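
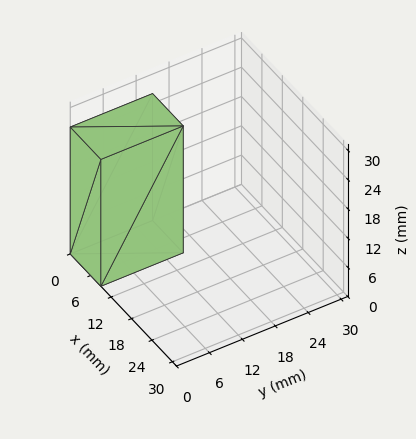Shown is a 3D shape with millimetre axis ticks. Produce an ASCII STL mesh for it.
Reading the render: the shape is a rectangular box, roughly 9 × 15 mm footprint and 26 mm tall (dimensions read to the nearest mm from the axis ticks). For the STL, each face is triangulated and given an outward normal.

solid part
  facet normal 0.0000 0.0000 -1.0000
    outer loop
      vertex 9.00 15.00 0.00
      vertex 9.00 0.00 0.00
      vertex 0.00 0.00 0.00
    endloop
  endfacet
  facet normal 0.0000 0.0000 -1.0000
    outer loop
      vertex 0.00 15.00 0.00
      vertex 9.00 15.00 0.00
      vertex 0.00 0.00 0.00
    endloop
  endfacet
  facet normal 0.0000 0.0000 1.0000
    outer loop
      vertex 0.00 0.00 26.00
      vertex 9.00 0.00 26.00
      vertex 9.00 15.00 26.00
    endloop
  endfacet
  facet normal 0.0000 0.0000 1.0000
    outer loop
      vertex 0.00 0.00 26.00
      vertex 9.00 15.00 26.00
      vertex 0.00 15.00 26.00
    endloop
  endfacet
  facet normal 0.0000 -1.0000 0.0000
    outer loop
      vertex 0.00 0.00 0.00
      vertex 9.00 0.00 0.00
      vertex 9.00 0.00 26.00
    endloop
  endfacet
  facet normal 0.0000 -1.0000 0.0000
    outer loop
      vertex 0.00 0.00 0.00
      vertex 9.00 0.00 26.00
      vertex 0.00 0.00 26.00
    endloop
  endfacet
  facet normal 0.0000 1.0000 0.0000
    outer loop
      vertex 9.00 15.00 26.00
      vertex 9.00 15.00 0.00
      vertex 0.00 15.00 0.00
    endloop
  endfacet
  facet normal 0.0000 1.0000 0.0000
    outer loop
      vertex 0.00 15.00 26.00
      vertex 9.00 15.00 26.00
      vertex 0.00 15.00 0.00
    endloop
  endfacet
  facet normal -1.0000 0.0000 0.0000
    outer loop
      vertex 0.00 15.00 26.00
      vertex 0.00 15.00 0.00
      vertex 0.00 0.00 0.00
    endloop
  endfacet
  facet normal -1.0000 0.0000 0.0000
    outer loop
      vertex 0.00 0.00 26.00
      vertex 0.00 15.00 26.00
      vertex 0.00 0.00 0.00
    endloop
  endfacet
  facet normal 1.0000 0.0000 0.0000
    outer loop
      vertex 9.00 0.00 0.00
      vertex 9.00 15.00 0.00
      vertex 9.00 15.00 26.00
    endloop
  endfacet
  facet normal 1.0000 0.0000 0.0000
    outer loop
      vertex 9.00 0.00 0.00
      vertex 9.00 15.00 26.00
      vertex 9.00 0.00 26.00
    endloop
  endfacet
endsolid part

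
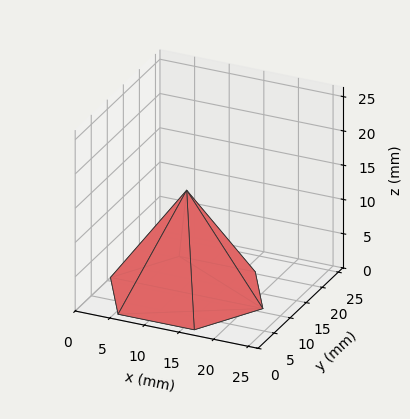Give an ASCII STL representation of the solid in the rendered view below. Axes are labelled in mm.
Reading the render: the shape is a regular 6-sided pyramid, base circumscribed radius ≈ 11 mm, apex at z ≈ 15 mm (dimensions read to the nearest mm from the axis ticks). For the STL, each face is triangulated and given an outward normal.

solid part
  facet normal 0.0000 0.0000 -1.0000
    outer loop
      vertex 5.5 20.5 0.0
      vertex 16.5 20.5 0.0
      vertex 22.0 11.0 0.0
    endloop
  endfacet
  facet normal 0.0000 0.0000 -1.0000
    outer loop
      vertex 0.0 11.0 0.0
      vertex 5.5 20.5 0.0
      vertex 22.0 11.0 0.0
    endloop
  endfacet
  facet normal 0.0000 0.0000 -1.0000
    outer loop
      vertex 5.5 1.5 0.0
      vertex 0.0 11.0 0.0
      vertex 22.0 11.0 0.0
    endloop
  endfacet
  facet normal 0.0000 0.0000 -1.0000
    outer loop
      vertex 16.5 1.5 0.0
      vertex 5.5 1.5 0.0
      vertex 22.0 11.0 0.0
    endloop
  endfacet
  facet normal 0.7307 0.4230 0.5358
    outer loop
      vertex 22.0 11.0 0.0
      vertex 16.5 20.5 0.0
      vertex 11.0 11.0 15.0
    endloop
  endfacet
  facet normal 0.0000 0.8448 0.5351
    outer loop
      vertex 16.5 20.5 0.0
      vertex 5.5 20.5 0.0
      vertex 11.0 11.0 15.0
    endloop
  endfacet
  facet normal -0.7307 0.4230 0.5358
    outer loop
      vertex 5.5 20.5 0.0
      vertex 0.0 11.0 0.0
      vertex 11.0 11.0 15.0
    endloop
  endfacet
  facet normal -0.7307 -0.4230 0.5358
    outer loop
      vertex 0.0 11.0 0.0
      vertex 5.5 1.5 0.0
      vertex 11.0 11.0 15.0
    endloop
  endfacet
  facet normal 0.0000 -0.8448 0.5351
    outer loop
      vertex 5.5 1.5 0.0
      vertex 16.5 1.5 0.0
      vertex 11.0 11.0 15.0
    endloop
  endfacet
  facet normal 0.7307 -0.4230 0.5358
    outer loop
      vertex 16.5 1.5 0.0
      vertex 22.0 11.0 0.0
      vertex 11.0 11.0 15.0
    endloop
  endfacet
endsolid part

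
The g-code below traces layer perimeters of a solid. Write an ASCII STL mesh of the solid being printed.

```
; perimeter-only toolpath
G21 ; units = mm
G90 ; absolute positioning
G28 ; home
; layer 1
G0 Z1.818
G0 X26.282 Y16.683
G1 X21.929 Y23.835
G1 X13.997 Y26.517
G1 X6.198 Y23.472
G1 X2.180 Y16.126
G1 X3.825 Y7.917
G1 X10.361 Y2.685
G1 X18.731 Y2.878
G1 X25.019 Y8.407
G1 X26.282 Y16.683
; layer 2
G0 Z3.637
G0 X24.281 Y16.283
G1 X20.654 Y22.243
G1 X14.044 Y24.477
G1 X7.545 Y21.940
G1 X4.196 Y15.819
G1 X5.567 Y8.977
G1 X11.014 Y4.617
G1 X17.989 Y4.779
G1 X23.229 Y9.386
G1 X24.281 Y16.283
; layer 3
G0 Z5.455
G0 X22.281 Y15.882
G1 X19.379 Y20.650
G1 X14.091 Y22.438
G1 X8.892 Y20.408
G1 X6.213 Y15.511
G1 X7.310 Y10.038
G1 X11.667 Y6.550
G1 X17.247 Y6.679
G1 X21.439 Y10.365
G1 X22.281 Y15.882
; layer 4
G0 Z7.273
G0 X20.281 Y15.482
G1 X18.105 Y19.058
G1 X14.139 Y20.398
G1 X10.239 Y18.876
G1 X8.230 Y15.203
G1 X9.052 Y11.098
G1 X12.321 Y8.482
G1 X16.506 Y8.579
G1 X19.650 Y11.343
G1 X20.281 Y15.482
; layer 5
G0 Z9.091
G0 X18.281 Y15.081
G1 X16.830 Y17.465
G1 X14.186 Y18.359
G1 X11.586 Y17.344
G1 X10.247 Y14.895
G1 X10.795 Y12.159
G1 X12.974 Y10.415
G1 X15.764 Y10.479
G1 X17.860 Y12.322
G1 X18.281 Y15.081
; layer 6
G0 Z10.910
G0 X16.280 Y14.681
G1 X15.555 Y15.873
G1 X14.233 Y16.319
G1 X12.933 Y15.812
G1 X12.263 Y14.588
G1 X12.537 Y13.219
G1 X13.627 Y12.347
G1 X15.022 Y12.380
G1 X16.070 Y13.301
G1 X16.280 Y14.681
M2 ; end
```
solid part
  facet normal 0.0000 0.0000 -1.0000
    outer loop
      vertex 13.950 28.556 0.000
      vertex 23.204 25.428 0.000
      vertex 28.282 17.084 0.000
    endloop
  endfacet
  facet normal 0.0000 0.0000 -1.0000
    outer loop
      vertex 4.851 25.004 0.000
      vertex 13.950 28.556 0.000
      vertex 28.282 17.084 0.000
    endloop
  endfacet
  facet normal 0.0000 0.0000 -1.0000
    outer loop
      vertex 0.163 16.434 0.000
      vertex 4.851 25.004 0.000
      vertex 28.282 17.084 0.000
    endloop
  endfacet
  facet normal 0.0000 0.0000 -1.0000
    outer loop
      vertex 2.082 6.856 0.000
      vertex 0.163 16.434 0.000
      vertex 28.282 17.084 0.000
    endloop
  endfacet
  facet normal 0.0000 0.0000 -1.0000
    outer loop
      vertex 9.708 0.752 0.000
      vertex 2.082 6.856 0.000
      vertex 28.282 17.084 0.000
    endloop
  endfacet
  facet normal 0.0000 0.0000 -1.0000
    outer loop
      vertex 19.473 0.978 0.000
      vertex 9.708 0.752 0.000
      vertex 28.282 17.084 0.000
    endloop
  endfacet
  facet normal 0.0000 0.0000 -1.0000
    outer loop
      vertex 26.809 7.428 0.000
      vertex 19.473 0.978 0.000
      vertex 28.282 17.084 0.000
    endloop
  endfacet
  facet normal 0.5879 0.3578 0.7255
    outer loop
      vertex 28.282 17.084 0.000
      vertex 23.204 25.428 0.000
      vertex 14.280 14.280 12.728
    endloop
  endfacet
  facet normal 0.2204 0.6520 0.7255
    outer loop
      vertex 23.204 25.428 0.000
      vertex 13.950 28.556 0.000
      vertex 14.280 14.280 12.728
    endloop
  endfacet
  facet normal -0.2503 0.6411 0.7255
    outer loop
      vertex 13.950 28.556 0.000
      vertex 4.851 25.004 0.000
      vertex 14.280 14.280 12.728
    endloop
  endfacet
  facet normal -0.6038 0.3303 0.7255
    outer loop
      vertex 4.851 25.004 0.000
      vertex 0.163 16.434 0.000
      vertex 14.280 14.280 12.728
    endloop
  endfacet
  facet normal -0.6748 -0.1352 0.7255
    outer loop
      vertex 0.163 16.434 0.000
      vertex 2.082 6.856 0.000
      vertex 14.280 14.280 12.728
    endloop
  endfacet
  facet normal -0.4300 -0.5373 0.7255
    outer loop
      vertex 2.082 6.856 0.000
      vertex 9.708 0.752 0.000
      vertex 14.280 14.280 12.728
    endloop
  endfacet
  facet normal 0.0159 -0.6880 0.7255
    outer loop
      vertex 9.708 0.752 0.000
      vertex 19.473 0.978 0.000
      vertex 14.280 14.280 12.728
    endloop
  endfacet
  facet normal 0.4544 -0.5168 0.7255
    outer loop
      vertex 19.473 0.978 0.000
      vertex 26.809 7.428 0.000
      vertex 14.280 14.280 12.728
    endloop
  endfacet
  facet normal 0.6803 -0.1038 0.7255
    outer loop
      vertex 26.809 7.428 0.000
      vertex 28.282 17.084 0.000
      vertex 14.280 14.280 12.728
    endloop
  endfacet
endsolid part

The G0 Z moves step by Δz≈1.818 mm. The G1 loops shrink linearly with z, so the solid tapers from its base footprint up to z≈12.7. Closing with a flat bottom cap and the tapered top and triangulating gives 16 facets — a regular 9-sided pyramid, base circumscribed radius ≈ 14.3 mm, apex at z ≈ 12.7 mm.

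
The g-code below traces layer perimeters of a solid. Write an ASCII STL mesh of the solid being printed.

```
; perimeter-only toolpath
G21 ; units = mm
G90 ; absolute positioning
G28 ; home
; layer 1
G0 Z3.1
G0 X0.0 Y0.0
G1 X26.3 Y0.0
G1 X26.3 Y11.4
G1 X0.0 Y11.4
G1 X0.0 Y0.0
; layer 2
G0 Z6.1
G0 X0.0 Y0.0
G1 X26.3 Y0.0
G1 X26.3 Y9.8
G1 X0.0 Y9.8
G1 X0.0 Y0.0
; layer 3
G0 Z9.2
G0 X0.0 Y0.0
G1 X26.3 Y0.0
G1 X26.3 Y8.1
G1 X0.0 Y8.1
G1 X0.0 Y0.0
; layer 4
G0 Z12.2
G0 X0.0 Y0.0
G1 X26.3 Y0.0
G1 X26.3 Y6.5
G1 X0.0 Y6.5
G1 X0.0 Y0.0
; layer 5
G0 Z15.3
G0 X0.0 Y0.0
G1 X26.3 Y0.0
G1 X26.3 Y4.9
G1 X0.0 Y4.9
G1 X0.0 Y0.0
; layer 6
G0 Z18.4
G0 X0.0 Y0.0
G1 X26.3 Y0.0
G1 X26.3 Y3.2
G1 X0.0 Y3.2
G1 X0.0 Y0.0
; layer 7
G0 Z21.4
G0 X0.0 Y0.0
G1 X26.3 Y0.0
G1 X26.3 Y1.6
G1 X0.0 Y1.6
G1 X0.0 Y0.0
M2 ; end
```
solid part
  facet normal 0.0000 0.0000 -1.0000
    outer loop
      vertex 26.3 13.0 0.0
      vertex 26.3 0.0 0.0
      vertex 0.0 0.0 0.0
    endloop
  endfacet
  facet normal 0.0000 0.0000 -1.0000
    outer loop
      vertex 0.0 13.0 0.0
      vertex 26.3 13.0 0.0
      vertex 0.0 0.0 0.0
    endloop
  endfacet
  facet normal 0.0000 -1.0000 0.0000
    outer loop
      vertex 0.0 0.0 0.0
      vertex 26.3 0.0 0.0
      vertex 26.3 0.0 24.5
    endloop
  endfacet
  facet normal 0.0000 -1.0000 0.0000
    outer loop
      vertex 0.0 0.0 0.0
      vertex 26.3 0.0 24.5
      vertex 0.0 0.0 24.5
    endloop
  endfacet
  facet normal 0.0000 0.8833 0.4687
    outer loop
      vertex 0.0 0.0 24.5
      vertex 26.3 0.0 24.5
      vertex 26.3 13.0 0.0
    endloop
  endfacet
  facet normal 0.0000 0.8833 0.4687
    outer loop
      vertex 0.0 0.0 24.5
      vertex 26.3 13.0 0.0
      vertex 0.0 13.0 0.0
    endloop
  endfacet
  facet normal -1.0000 0.0000 0.0000
    outer loop
      vertex 0.0 0.0 24.5
      vertex 0.0 13.0 0.0
      vertex 0.0 0.0 0.0
    endloop
  endfacet
  facet normal 1.0000 0.0000 0.0000
    outer loop
      vertex 26.3 0.0 0.0
      vertex 26.3 13.0 0.0
      vertex 26.3 0.0 24.5
    endloop
  endfacet
endsolid part

The G0 Z moves step by Δz≈3.1 mm. The G1 loops shrink linearly with z, so the solid tapers from its base footprint up to z≈24.5. Closing with a flat bottom cap and the tapered top and triangulating gives 8 facets — a wedge (ramp): 26.3 × 13 mm base, rising to 24.5 mm along the y=0 edge and sloping linearly to z=0 at y=13.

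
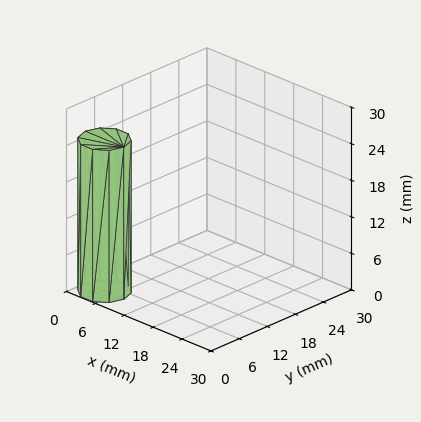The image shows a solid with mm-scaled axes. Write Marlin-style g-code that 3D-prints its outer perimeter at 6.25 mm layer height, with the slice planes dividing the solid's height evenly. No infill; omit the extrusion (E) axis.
Reading the render: the shape is a regular 10-sided prism (a cylinder approximated with 10 flat sides), circumscribed radius ≈ 4 mm, height ≈ 25 mm (dimensions read to the nearest mm from the axis ticks). For the g-code, the solid's height is divided into equal slices at the stated Δz and each level perimeter traced with G1 moves after a G0 lift.

; perimeter-only toolpath
G21 ; units = mm
G90 ; absolute positioning
G28 ; home
; layer 1
G0 Z6.25
G0 X8.00 Y4.00
G1 X7.24 Y6.35
G1 X5.24 Y7.80
G1 X2.76 Y7.80
G1 X0.76 Y6.35
G1 X0.00 Y4.00
G1 X0.76 Y1.65
G1 X2.76 Y0.20
G1 X5.24 Y0.20
G1 X7.24 Y1.65
G1 X8.00 Y4.00
; layer 2
G0 Z12.50
G0 X8.00 Y4.00
G1 X7.24 Y6.35
G1 X5.24 Y7.80
G1 X2.76 Y7.80
G1 X0.76 Y6.35
G1 X0.00 Y4.00
G1 X0.76 Y1.65
G1 X2.76 Y0.20
G1 X5.24 Y0.20
G1 X7.24 Y1.65
G1 X8.00 Y4.00
; layer 3
G0 Z18.75
G0 X8.00 Y4.00
G1 X7.24 Y6.35
G1 X5.24 Y7.80
G1 X2.76 Y7.80
G1 X0.76 Y6.35
G1 X0.00 Y4.00
G1 X0.76 Y1.65
G1 X2.76 Y0.20
G1 X5.24 Y0.20
G1 X7.24 Y1.65
G1 X8.00 Y4.00
; layer 4
G0 Z25.00
G0 X8.00 Y4.00
G1 X7.24 Y6.35
G1 X5.24 Y7.80
G1 X2.76 Y7.80
G1 X0.76 Y6.35
G1 X0.00 Y4.00
G1 X0.76 Y1.65
G1 X2.76 Y0.20
G1 X5.24 Y0.20
G1 X7.24 Y1.65
G1 X8.00 Y4.00
M2 ; end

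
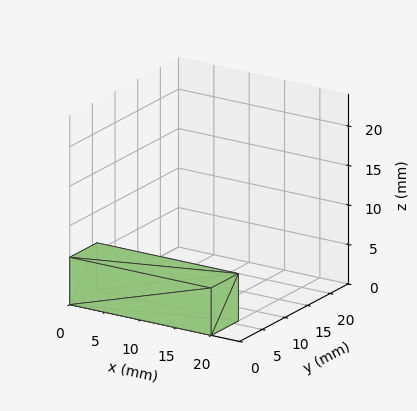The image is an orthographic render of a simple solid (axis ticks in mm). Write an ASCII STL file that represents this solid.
Reading the render: the shape is a rectangular box, roughly 20 × 6 mm footprint and 6 mm tall (dimensions read to the nearest mm from the axis ticks). For the STL, each face is triangulated and given an outward normal.

solid part
  facet normal 0.0000 0.0000 -1.0000
    outer loop
      vertex 20.0 6.0 0.0
      vertex 20.0 0.0 0.0
      vertex 0.0 0.0 0.0
    endloop
  endfacet
  facet normal 0.0000 0.0000 -1.0000
    outer loop
      vertex 0.0 6.0 0.0
      vertex 20.0 6.0 0.0
      vertex 0.0 0.0 0.0
    endloop
  endfacet
  facet normal 0.0000 0.0000 1.0000
    outer loop
      vertex 0.0 0.0 6.0
      vertex 20.0 0.0 6.0
      vertex 20.0 6.0 6.0
    endloop
  endfacet
  facet normal 0.0000 0.0000 1.0000
    outer loop
      vertex 0.0 0.0 6.0
      vertex 20.0 6.0 6.0
      vertex 0.0 6.0 6.0
    endloop
  endfacet
  facet normal 0.0000 -1.0000 0.0000
    outer loop
      vertex 0.0 0.0 0.0
      vertex 20.0 0.0 0.0
      vertex 20.0 0.0 6.0
    endloop
  endfacet
  facet normal 0.0000 -1.0000 0.0000
    outer loop
      vertex 0.0 0.0 0.0
      vertex 20.0 0.0 6.0
      vertex 0.0 0.0 6.0
    endloop
  endfacet
  facet normal 0.0000 1.0000 0.0000
    outer loop
      vertex 20.0 6.0 6.0
      vertex 20.0 6.0 0.0
      vertex 0.0 6.0 0.0
    endloop
  endfacet
  facet normal 0.0000 1.0000 0.0000
    outer loop
      vertex 0.0 6.0 6.0
      vertex 20.0 6.0 6.0
      vertex 0.0 6.0 0.0
    endloop
  endfacet
  facet normal -1.0000 0.0000 0.0000
    outer loop
      vertex 0.0 6.0 6.0
      vertex 0.0 6.0 0.0
      vertex 0.0 0.0 0.0
    endloop
  endfacet
  facet normal -1.0000 0.0000 0.0000
    outer loop
      vertex 0.0 0.0 6.0
      vertex 0.0 6.0 6.0
      vertex 0.0 0.0 0.0
    endloop
  endfacet
  facet normal 1.0000 0.0000 0.0000
    outer loop
      vertex 20.0 0.0 0.0
      vertex 20.0 6.0 0.0
      vertex 20.0 6.0 6.0
    endloop
  endfacet
  facet normal 1.0000 0.0000 0.0000
    outer loop
      vertex 20.0 0.0 0.0
      vertex 20.0 6.0 6.0
      vertex 20.0 0.0 6.0
    endloop
  endfacet
endsolid part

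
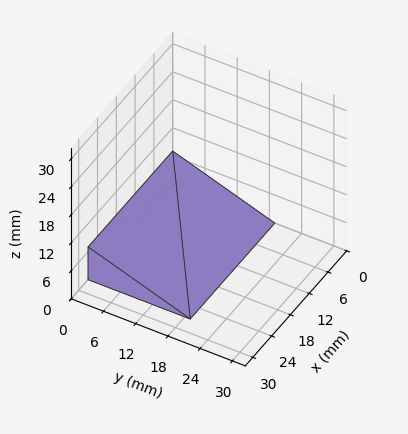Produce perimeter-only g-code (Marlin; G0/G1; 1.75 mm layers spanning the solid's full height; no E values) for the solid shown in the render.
Reading the render: the shape is a wedge (ramp): 27 × 19 mm base, rising to 7 mm along the y=0 edge and sloping linearly to z=0 at y=19 (dimensions read to the nearest mm from the axis ticks). For the g-code, the solid's height is divided into equal slices at the stated Δz and each level perimeter traced with G1 moves after a G0 lift.

; perimeter-only toolpath
G21 ; units = mm
G90 ; absolute positioning
G28 ; home
; layer 1
G0 Z1.75
G0 X0.00 Y0.00
G1 X27.00 Y0.00
G1 X27.00 Y14.25
G1 X0.00 Y14.25
G1 X0.00 Y0.00
; layer 2
G0 Z3.50
G0 X0.00 Y0.00
G1 X27.00 Y0.00
G1 X27.00 Y9.50
G1 X0.00 Y9.50
G1 X0.00 Y0.00
; layer 3
G0 Z5.25
G0 X0.00 Y0.00
G1 X27.00 Y0.00
G1 X27.00 Y4.75
G1 X0.00 Y4.75
G1 X0.00 Y0.00
M2 ; end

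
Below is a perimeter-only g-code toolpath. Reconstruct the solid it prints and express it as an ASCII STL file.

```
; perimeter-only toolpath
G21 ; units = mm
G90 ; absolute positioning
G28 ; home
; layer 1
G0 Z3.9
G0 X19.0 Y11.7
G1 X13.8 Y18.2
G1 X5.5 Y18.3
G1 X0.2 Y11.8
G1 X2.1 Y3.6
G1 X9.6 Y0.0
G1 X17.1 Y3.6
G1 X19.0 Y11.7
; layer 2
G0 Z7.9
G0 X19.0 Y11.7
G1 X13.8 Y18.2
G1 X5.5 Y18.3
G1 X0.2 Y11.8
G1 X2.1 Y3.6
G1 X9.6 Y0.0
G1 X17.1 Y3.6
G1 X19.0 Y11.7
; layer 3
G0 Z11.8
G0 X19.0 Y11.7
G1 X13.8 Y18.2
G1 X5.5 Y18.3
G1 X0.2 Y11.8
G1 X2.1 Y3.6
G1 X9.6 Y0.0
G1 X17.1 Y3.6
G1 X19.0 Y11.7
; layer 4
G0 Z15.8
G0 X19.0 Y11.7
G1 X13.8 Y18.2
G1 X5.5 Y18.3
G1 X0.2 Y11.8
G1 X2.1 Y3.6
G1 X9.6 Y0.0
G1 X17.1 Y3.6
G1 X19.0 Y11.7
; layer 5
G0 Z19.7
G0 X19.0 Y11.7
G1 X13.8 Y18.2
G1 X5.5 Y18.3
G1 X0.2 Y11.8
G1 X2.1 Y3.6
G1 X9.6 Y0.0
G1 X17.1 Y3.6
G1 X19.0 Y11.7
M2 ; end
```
solid part
  facet normal 0.0000 0.0000 -1.0000
    outer loop
      vertex 5.5 18.3 0.0
      vertex 13.8 18.2 0.0
      vertex 19.0 11.7 0.0
    endloop
  endfacet
  facet normal 0.0000 0.0000 -1.0000
    outer loop
      vertex 0.2 11.8 0.0
      vertex 5.5 18.3 0.0
      vertex 19.0 11.7 0.0
    endloop
  endfacet
  facet normal 0.0000 0.0000 -1.0000
    outer loop
      vertex 2.1 3.6 0.0
      vertex 0.2 11.8 0.0
      vertex 19.0 11.7 0.0
    endloop
  endfacet
  facet normal 0.0000 0.0000 -1.0000
    outer loop
      vertex 9.6 0.0 0.0
      vertex 2.1 3.6 0.0
      vertex 19.0 11.7 0.0
    endloop
  endfacet
  facet normal 0.0000 0.0000 -1.0000
    outer loop
      vertex 17.1 3.6 0.0
      vertex 9.6 0.0 0.0
      vertex 19.0 11.7 0.0
    endloop
  endfacet
  facet normal 0.0000 0.0000 1.0000
    outer loop
      vertex 19.0 11.7 19.7
      vertex 13.8 18.2 19.7
      vertex 5.5 18.3 19.7
    endloop
  endfacet
  facet normal 0.0000 0.0000 1.0000
    outer loop
      vertex 19.0 11.7 19.7
      vertex 5.5 18.3 19.7
      vertex 0.2 11.8 19.7
    endloop
  endfacet
  facet normal 0.0000 0.0000 1.0000
    outer loop
      vertex 19.0 11.7 19.7
      vertex 0.2 11.8 19.7
      vertex 2.1 3.6 19.7
    endloop
  endfacet
  facet normal 0.0000 0.0000 1.0000
    outer loop
      vertex 19.0 11.7 19.7
      vertex 2.1 3.6 19.7
      vertex 9.6 0.0 19.7
    endloop
  endfacet
  facet normal 0.0000 0.0000 1.0000
    outer loop
      vertex 19.0 11.7 19.7
      vertex 9.6 0.0 19.7
      vertex 17.1 3.6 19.7
    endloop
  endfacet
  facet normal 0.7809 0.6247 0.0000
    outer loop
      vertex 19.0 11.7 0.0
      vertex 13.8 18.2 0.0
      vertex 13.8 18.2 19.7
    endloop
  endfacet
  facet normal 0.7809 0.6247 0.0000
    outer loop
      vertex 19.0 11.7 0.0
      vertex 13.8 18.2 19.7
      vertex 19.0 11.7 19.7
    endloop
  endfacet
  facet normal 0.0120 0.9999 0.0000
    outer loop
      vertex 13.8 18.2 0.0
      vertex 5.5 18.3 0.0
      vertex 5.5 18.3 19.7
    endloop
  endfacet
  facet normal 0.0120 0.9999 0.0000
    outer loop
      vertex 13.8 18.2 0.0
      vertex 5.5 18.3 19.7
      vertex 13.8 18.2 19.7
    endloop
  endfacet
  facet normal -0.7750 0.6319 0.0000
    outer loop
      vertex 5.5 18.3 0.0
      vertex 0.2 11.8 0.0
      vertex 0.2 11.8 19.7
    endloop
  endfacet
  facet normal -0.7750 0.6319 0.0000
    outer loop
      vertex 5.5 18.3 0.0
      vertex 0.2 11.8 19.7
      vertex 5.5 18.3 19.7
    endloop
  endfacet
  facet normal -0.9742 -0.2257 0.0000
    outer loop
      vertex 0.2 11.8 0.0
      vertex 2.1 3.6 0.0
      vertex 2.1 3.6 19.7
    endloop
  endfacet
  facet normal -0.9742 -0.2257 0.0000
    outer loop
      vertex 0.2 11.8 0.0
      vertex 2.1 3.6 19.7
      vertex 0.2 11.8 19.7
    endloop
  endfacet
  facet normal -0.4327 -0.9015 0.0000
    outer loop
      vertex 2.1 3.6 0.0
      vertex 9.6 0.0 0.0
      vertex 9.6 0.0 19.7
    endloop
  endfacet
  facet normal -0.4327 -0.9015 0.0000
    outer loop
      vertex 2.1 3.6 0.0
      vertex 9.6 0.0 19.7
      vertex 2.1 3.6 19.7
    endloop
  endfacet
  facet normal 0.4327 -0.9015 0.0000
    outer loop
      vertex 9.6 0.0 0.0
      vertex 17.1 3.6 0.0
      vertex 17.1 3.6 19.7
    endloop
  endfacet
  facet normal 0.4327 -0.9015 0.0000
    outer loop
      vertex 9.6 0.0 0.0
      vertex 17.1 3.6 19.7
      vertex 9.6 0.0 19.7
    endloop
  endfacet
  facet normal 0.9736 -0.2284 0.0000
    outer loop
      vertex 17.1 3.6 0.0
      vertex 19.0 11.7 0.0
      vertex 19.0 11.7 19.7
    endloop
  endfacet
  facet normal 0.9736 -0.2284 0.0000
    outer loop
      vertex 17.1 3.6 0.0
      vertex 19.0 11.7 19.7
      vertex 17.1 3.6 19.7
    endloop
  endfacet
endsolid part

The G0 Z moves step by Δz≈3.9 mm. Every layer's G1 loop is the same polygon, so the solid is a straight extrusion of it from z=0 to z≈19.7. Closing with flat bottom and top caps and triangulating gives 24 facets — a regular 7-sided prism (a cylinder approximated with 7 flat sides), circumscribed radius ≈ 9.6 mm, height ≈ 19.7 mm.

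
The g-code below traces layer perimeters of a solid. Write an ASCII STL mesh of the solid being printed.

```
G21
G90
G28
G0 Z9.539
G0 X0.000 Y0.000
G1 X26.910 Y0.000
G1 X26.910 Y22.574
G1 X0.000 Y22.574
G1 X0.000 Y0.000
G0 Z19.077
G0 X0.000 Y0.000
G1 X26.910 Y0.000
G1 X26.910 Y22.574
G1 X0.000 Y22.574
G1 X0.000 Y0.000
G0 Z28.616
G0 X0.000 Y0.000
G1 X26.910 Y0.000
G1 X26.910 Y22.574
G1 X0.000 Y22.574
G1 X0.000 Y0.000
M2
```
solid part
  facet normal 0.0000 0.0000 -1.0000
    outer loop
      vertex 26.910 22.574 0.000
      vertex 26.910 0.000 0.000
      vertex 0.000 0.000 0.000
    endloop
  endfacet
  facet normal 0.0000 0.0000 -1.0000
    outer loop
      vertex 0.000 22.574 0.000
      vertex 26.910 22.574 0.000
      vertex 0.000 0.000 0.000
    endloop
  endfacet
  facet normal 0.0000 0.0000 1.0000
    outer loop
      vertex 0.000 0.000 28.616
      vertex 26.910 0.000 28.616
      vertex 26.910 22.574 28.616
    endloop
  endfacet
  facet normal 0.0000 0.0000 1.0000
    outer loop
      vertex 0.000 0.000 28.616
      vertex 26.910 22.574 28.616
      vertex 0.000 22.574 28.616
    endloop
  endfacet
  facet normal 0.0000 -1.0000 0.0000
    outer loop
      vertex 0.000 0.000 0.000
      vertex 26.910 0.000 0.000
      vertex 26.910 0.000 28.616
    endloop
  endfacet
  facet normal 0.0000 -1.0000 0.0000
    outer loop
      vertex 0.000 0.000 0.000
      vertex 26.910 0.000 28.616
      vertex 0.000 0.000 28.616
    endloop
  endfacet
  facet normal 0.0000 1.0000 0.0000
    outer loop
      vertex 26.910 22.574 28.616
      vertex 26.910 22.574 0.000
      vertex 0.000 22.574 0.000
    endloop
  endfacet
  facet normal 0.0000 1.0000 0.0000
    outer loop
      vertex 0.000 22.574 28.616
      vertex 26.910 22.574 28.616
      vertex 0.000 22.574 0.000
    endloop
  endfacet
  facet normal -1.0000 0.0000 0.0000
    outer loop
      vertex 0.000 22.574 28.616
      vertex 0.000 22.574 0.000
      vertex 0.000 0.000 0.000
    endloop
  endfacet
  facet normal -1.0000 0.0000 0.0000
    outer loop
      vertex 0.000 0.000 28.616
      vertex 0.000 22.574 28.616
      vertex 0.000 0.000 0.000
    endloop
  endfacet
  facet normal 1.0000 0.0000 0.0000
    outer loop
      vertex 26.910 0.000 0.000
      vertex 26.910 22.574 0.000
      vertex 26.910 22.574 28.616
    endloop
  endfacet
  facet normal 1.0000 0.0000 0.0000
    outer loop
      vertex 26.910 0.000 0.000
      vertex 26.910 22.574 28.616
      vertex 26.910 0.000 28.616
    endloop
  endfacet
endsolid part

The G0 Z moves step by Δz≈9.539 mm. Every layer's G1 loop is the same polygon, so the solid is a straight extrusion of it from z=0 to z≈28.6. Closing with flat bottom and top caps and triangulating gives 12 facets — a rectangular box, roughly 26.9 × 22.6 mm footprint and 28.6 mm tall.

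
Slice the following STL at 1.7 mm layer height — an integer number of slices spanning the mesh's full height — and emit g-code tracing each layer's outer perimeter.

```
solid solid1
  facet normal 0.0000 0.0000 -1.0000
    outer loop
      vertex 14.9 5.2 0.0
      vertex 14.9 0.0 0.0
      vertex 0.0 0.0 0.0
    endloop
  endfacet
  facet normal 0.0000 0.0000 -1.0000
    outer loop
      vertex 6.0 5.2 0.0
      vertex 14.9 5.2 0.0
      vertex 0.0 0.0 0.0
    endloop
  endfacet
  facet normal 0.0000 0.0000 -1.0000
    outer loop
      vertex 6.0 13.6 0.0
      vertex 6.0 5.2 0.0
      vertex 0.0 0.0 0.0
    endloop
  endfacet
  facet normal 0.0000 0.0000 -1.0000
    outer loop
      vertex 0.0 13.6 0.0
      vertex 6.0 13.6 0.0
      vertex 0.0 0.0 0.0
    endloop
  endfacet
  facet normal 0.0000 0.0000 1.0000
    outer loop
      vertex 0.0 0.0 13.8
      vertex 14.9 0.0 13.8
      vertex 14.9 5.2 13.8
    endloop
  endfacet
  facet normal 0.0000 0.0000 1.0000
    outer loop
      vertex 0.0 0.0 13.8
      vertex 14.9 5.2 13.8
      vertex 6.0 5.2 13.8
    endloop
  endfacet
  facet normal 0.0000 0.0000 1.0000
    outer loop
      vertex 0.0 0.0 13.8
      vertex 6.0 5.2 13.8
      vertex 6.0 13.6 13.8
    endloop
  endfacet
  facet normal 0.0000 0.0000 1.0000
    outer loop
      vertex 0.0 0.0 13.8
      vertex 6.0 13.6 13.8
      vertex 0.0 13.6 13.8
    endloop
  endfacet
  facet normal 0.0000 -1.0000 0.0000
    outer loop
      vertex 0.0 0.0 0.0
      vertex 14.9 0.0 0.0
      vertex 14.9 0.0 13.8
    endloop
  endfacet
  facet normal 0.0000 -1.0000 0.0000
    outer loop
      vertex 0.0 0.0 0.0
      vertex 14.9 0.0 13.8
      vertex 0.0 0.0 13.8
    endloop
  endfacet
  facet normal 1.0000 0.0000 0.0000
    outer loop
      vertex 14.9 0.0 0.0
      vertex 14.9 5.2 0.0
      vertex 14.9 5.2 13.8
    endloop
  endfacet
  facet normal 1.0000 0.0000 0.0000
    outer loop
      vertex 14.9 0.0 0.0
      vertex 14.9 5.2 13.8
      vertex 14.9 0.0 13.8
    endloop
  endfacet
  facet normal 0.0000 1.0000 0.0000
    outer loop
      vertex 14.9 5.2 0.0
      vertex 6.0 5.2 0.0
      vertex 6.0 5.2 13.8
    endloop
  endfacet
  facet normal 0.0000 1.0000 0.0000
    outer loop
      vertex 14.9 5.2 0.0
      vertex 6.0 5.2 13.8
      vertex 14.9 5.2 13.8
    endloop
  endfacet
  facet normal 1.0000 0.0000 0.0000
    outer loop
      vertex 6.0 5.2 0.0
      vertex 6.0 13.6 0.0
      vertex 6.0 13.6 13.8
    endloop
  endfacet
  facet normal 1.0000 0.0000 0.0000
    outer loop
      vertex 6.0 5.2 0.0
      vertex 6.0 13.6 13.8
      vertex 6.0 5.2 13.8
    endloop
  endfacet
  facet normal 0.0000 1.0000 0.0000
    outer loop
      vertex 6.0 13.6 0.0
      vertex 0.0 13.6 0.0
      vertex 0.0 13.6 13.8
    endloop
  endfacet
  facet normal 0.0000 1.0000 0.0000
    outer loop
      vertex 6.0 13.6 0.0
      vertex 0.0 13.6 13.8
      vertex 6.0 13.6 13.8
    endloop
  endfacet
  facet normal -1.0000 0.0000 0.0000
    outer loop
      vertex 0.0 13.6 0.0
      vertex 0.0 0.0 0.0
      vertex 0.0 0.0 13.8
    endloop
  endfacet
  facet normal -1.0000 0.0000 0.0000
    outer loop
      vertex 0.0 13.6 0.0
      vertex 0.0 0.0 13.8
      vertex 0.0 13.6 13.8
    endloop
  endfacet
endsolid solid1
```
; perimeter-only toolpath
G21 ; units = mm
G90 ; absolute positioning
G28 ; home
; layer 1
G0 Z1.7
G0 X0.0 Y0.0
G1 X14.9 Y0.0
G1 X14.9 Y5.2
G1 X6.0 Y5.2
G1 X6.0 Y13.6
G1 X0.0 Y13.6
G1 X0.0 Y0.0
; layer 2
G0 Z3.5
G0 X0.0 Y0.0
G1 X14.9 Y0.0
G1 X14.9 Y5.2
G1 X6.0 Y5.2
G1 X6.0 Y13.6
G1 X0.0 Y13.6
G1 X0.0 Y0.0
; layer 3
G0 Z5.2
G0 X0.0 Y0.0
G1 X14.9 Y0.0
G1 X14.9 Y5.2
G1 X6.0 Y5.2
G1 X6.0 Y13.6
G1 X0.0 Y13.6
G1 X0.0 Y0.0
; layer 4
G0 Z6.9
G0 X0.0 Y0.0
G1 X14.9 Y0.0
G1 X14.9 Y5.2
G1 X6.0 Y5.2
G1 X6.0 Y13.6
G1 X0.0 Y13.6
G1 X0.0 Y0.0
; layer 5
G0 Z8.6
G0 X0.0 Y0.0
G1 X14.9 Y0.0
G1 X14.9 Y5.2
G1 X6.0 Y5.2
G1 X6.0 Y13.6
G1 X0.0 Y13.6
G1 X0.0 Y0.0
; layer 6
G0 Z10.4
G0 X0.0 Y0.0
G1 X14.9 Y0.0
G1 X14.9 Y5.2
G1 X6.0 Y5.2
G1 X6.0 Y13.6
G1 X0.0 Y13.6
G1 X0.0 Y0.0
; layer 7
G0 Z12.1
G0 X0.0 Y0.0
G1 X14.9 Y0.0
G1 X14.9 Y5.2
G1 X6.0 Y5.2
G1 X6.0 Y13.6
G1 X0.0 Y13.6
G1 X0.0 Y0.0
; layer 8
G0 Z13.8
G0 X0.0 Y0.0
G1 X14.9 Y0.0
G1 X14.9 Y5.2
G1 X6.0 Y5.2
G1 X6.0 Y13.6
G1 X0.0 Y13.6
G1 X0.0 Y0.0
M2 ; end

The solid is an L-shaped prism: outer 14.9 × 13.6 mm, arm thicknesses ≈ 5.2 mm (horizontal) and 6 mm (vertical), extruded 13.8 mm in z. Slicing at Δz = 1.7 mm — 8 equal slices spanning the solid's height, so layer i sits at z = i·h/8 — gives 8 non-empty perimeters. Each is a 6-segment closed polygon; G0 lifts to the layer z and rapids to the start vertex, then G1 traces the edges.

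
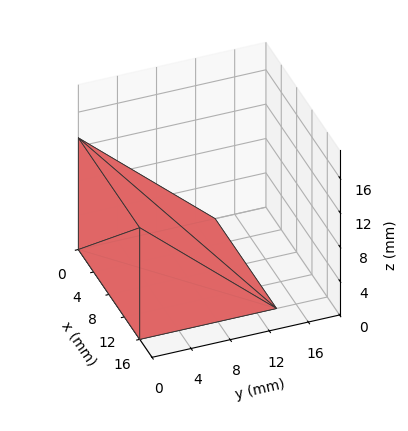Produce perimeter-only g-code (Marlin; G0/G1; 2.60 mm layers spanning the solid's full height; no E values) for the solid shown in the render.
Reading the render: the shape is a wedge (ramp): 16 × 14 mm base, rising to 13 mm along the y=0 edge and sloping linearly to z=0 at y=14 (dimensions read to the nearest mm from the axis ticks). For the g-code, the solid's height is divided into equal slices at the stated Δz and each level perimeter traced with G1 moves after a G0 lift.

; perimeter-only toolpath
G21 ; units = mm
G90 ; absolute positioning
G28 ; home
; layer 1
G0 Z2.60
G0 X0.00 Y0.00
G1 X16.00 Y0.00
G1 X16.00 Y11.20
G1 X0.00 Y11.20
G1 X0.00 Y0.00
; layer 2
G0 Z5.20
G0 X0.00 Y0.00
G1 X16.00 Y0.00
G1 X16.00 Y8.40
G1 X0.00 Y8.40
G1 X0.00 Y0.00
; layer 3
G0 Z7.80
G0 X0.00 Y0.00
G1 X16.00 Y0.00
G1 X16.00 Y5.60
G1 X0.00 Y5.60
G1 X0.00 Y0.00
; layer 4
G0 Z10.40
G0 X0.00 Y0.00
G1 X16.00 Y0.00
G1 X16.00 Y2.80
G1 X0.00 Y2.80
G1 X0.00 Y0.00
M2 ; end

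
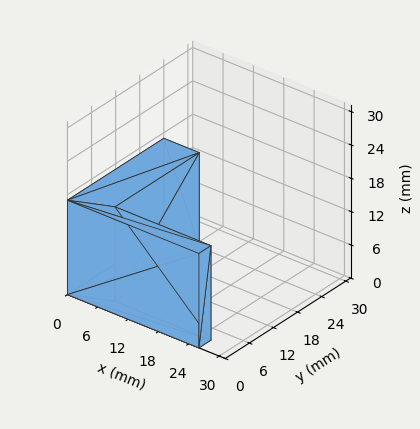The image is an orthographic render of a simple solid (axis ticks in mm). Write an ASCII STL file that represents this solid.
Reading the render: the shape is an L-shaped prism: outer 26 × 24 mm, arm thicknesses ≈ 3 mm (horizontal) and 7 mm (vertical), extruded 17 mm in z (dimensions read to the nearest mm from the axis ticks). For the STL, each face is triangulated and given an outward normal.

solid part
  facet normal 0.0000 0.0000 -1.0000
    outer loop
      vertex 26.0 3.0 0.0
      vertex 26.0 0.0 0.0
      vertex 0.0 0.0 0.0
    endloop
  endfacet
  facet normal 0.0000 0.0000 -1.0000
    outer loop
      vertex 7.0 3.0 0.0
      vertex 26.0 3.0 0.0
      vertex 0.0 0.0 0.0
    endloop
  endfacet
  facet normal 0.0000 0.0000 -1.0000
    outer loop
      vertex 7.0 24.0 0.0
      vertex 7.0 3.0 0.0
      vertex 0.0 0.0 0.0
    endloop
  endfacet
  facet normal 0.0000 0.0000 -1.0000
    outer loop
      vertex 0.0 24.0 0.0
      vertex 7.0 24.0 0.0
      vertex 0.0 0.0 0.0
    endloop
  endfacet
  facet normal 0.0000 0.0000 1.0000
    outer loop
      vertex 0.0 0.0 17.0
      vertex 26.0 0.0 17.0
      vertex 26.0 3.0 17.0
    endloop
  endfacet
  facet normal 0.0000 0.0000 1.0000
    outer loop
      vertex 0.0 0.0 17.0
      vertex 26.0 3.0 17.0
      vertex 7.0 3.0 17.0
    endloop
  endfacet
  facet normal 0.0000 0.0000 1.0000
    outer loop
      vertex 0.0 0.0 17.0
      vertex 7.0 3.0 17.0
      vertex 7.0 24.0 17.0
    endloop
  endfacet
  facet normal 0.0000 0.0000 1.0000
    outer loop
      vertex 0.0 0.0 17.0
      vertex 7.0 24.0 17.0
      vertex 0.0 24.0 17.0
    endloop
  endfacet
  facet normal 0.0000 -1.0000 0.0000
    outer loop
      vertex 0.0 0.0 0.0
      vertex 26.0 0.0 0.0
      vertex 26.0 0.0 17.0
    endloop
  endfacet
  facet normal 0.0000 -1.0000 0.0000
    outer loop
      vertex 0.0 0.0 0.0
      vertex 26.0 0.0 17.0
      vertex 0.0 0.0 17.0
    endloop
  endfacet
  facet normal 1.0000 0.0000 0.0000
    outer loop
      vertex 26.0 0.0 0.0
      vertex 26.0 3.0 0.0
      vertex 26.0 3.0 17.0
    endloop
  endfacet
  facet normal 1.0000 0.0000 0.0000
    outer loop
      vertex 26.0 0.0 0.0
      vertex 26.0 3.0 17.0
      vertex 26.0 0.0 17.0
    endloop
  endfacet
  facet normal 0.0000 1.0000 0.0000
    outer loop
      vertex 26.0 3.0 0.0
      vertex 7.0 3.0 0.0
      vertex 7.0 3.0 17.0
    endloop
  endfacet
  facet normal 0.0000 1.0000 0.0000
    outer loop
      vertex 26.0 3.0 0.0
      vertex 7.0 3.0 17.0
      vertex 26.0 3.0 17.0
    endloop
  endfacet
  facet normal 1.0000 0.0000 0.0000
    outer loop
      vertex 7.0 3.0 0.0
      vertex 7.0 24.0 0.0
      vertex 7.0 24.0 17.0
    endloop
  endfacet
  facet normal 1.0000 0.0000 0.0000
    outer loop
      vertex 7.0 3.0 0.0
      vertex 7.0 24.0 17.0
      vertex 7.0 3.0 17.0
    endloop
  endfacet
  facet normal 0.0000 1.0000 0.0000
    outer loop
      vertex 7.0 24.0 0.0
      vertex 0.0 24.0 0.0
      vertex 0.0 24.0 17.0
    endloop
  endfacet
  facet normal 0.0000 1.0000 0.0000
    outer loop
      vertex 7.0 24.0 0.0
      vertex 0.0 24.0 17.0
      vertex 7.0 24.0 17.0
    endloop
  endfacet
  facet normal -1.0000 0.0000 0.0000
    outer loop
      vertex 0.0 24.0 0.0
      vertex 0.0 0.0 0.0
      vertex 0.0 0.0 17.0
    endloop
  endfacet
  facet normal -1.0000 0.0000 0.0000
    outer loop
      vertex 0.0 24.0 0.0
      vertex 0.0 0.0 17.0
      vertex 0.0 24.0 17.0
    endloop
  endfacet
endsolid part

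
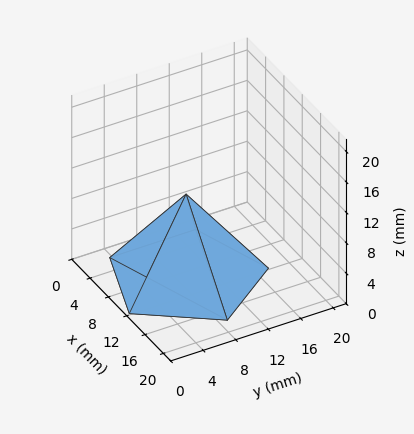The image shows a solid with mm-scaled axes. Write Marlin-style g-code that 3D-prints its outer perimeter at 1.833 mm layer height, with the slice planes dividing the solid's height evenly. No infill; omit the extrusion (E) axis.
Reading the render: the shape is a regular 5-sided pyramid, base circumscribed radius ≈ 9 mm, apex at z ≈ 11 mm (dimensions read to the nearest mm from the axis ticks). For the g-code, the solid's height is divided into equal slices at the stated Δz and each level perimeter traced with G1 moves after a G0 lift.

; perimeter-only toolpath
G21 ; units = mm
G90 ; absolute positioning
G28 ; home
; layer 1
G0 Z1.833
G0 X16.500 Y9.000
G1 X11.318 Y16.133
G1 X2.932 Y13.408
G1 X2.932 Y4.592
G1 X11.318 Y1.867
G1 X16.500 Y9.000
; layer 2
G0 Z3.667
G0 X15.000 Y9.000
G1 X10.854 Y14.707
G1 X4.146 Y12.527
G1 X4.146 Y5.473
G1 X10.854 Y3.293
G1 X15.000 Y9.000
; layer 3
G0 Z5.500
G0 X13.500 Y9.000
G1 X10.390 Y13.280
G1 X5.359 Y11.645
G1 X5.359 Y6.355
G1 X10.390 Y4.720
G1 X13.500 Y9.000
; layer 4
G0 Z7.333
G0 X12.000 Y9.000
G1 X9.927 Y11.853
G1 X6.573 Y10.763
G1 X6.573 Y7.237
G1 X9.927 Y6.147
G1 X12.000 Y9.000
; layer 5
G0 Z9.167
G0 X10.500 Y9.000
G1 X9.463 Y10.427
G1 X7.786 Y9.882
G1 X7.786 Y8.118
G1 X9.463 Y7.573
G1 X10.500 Y9.000
M2 ; end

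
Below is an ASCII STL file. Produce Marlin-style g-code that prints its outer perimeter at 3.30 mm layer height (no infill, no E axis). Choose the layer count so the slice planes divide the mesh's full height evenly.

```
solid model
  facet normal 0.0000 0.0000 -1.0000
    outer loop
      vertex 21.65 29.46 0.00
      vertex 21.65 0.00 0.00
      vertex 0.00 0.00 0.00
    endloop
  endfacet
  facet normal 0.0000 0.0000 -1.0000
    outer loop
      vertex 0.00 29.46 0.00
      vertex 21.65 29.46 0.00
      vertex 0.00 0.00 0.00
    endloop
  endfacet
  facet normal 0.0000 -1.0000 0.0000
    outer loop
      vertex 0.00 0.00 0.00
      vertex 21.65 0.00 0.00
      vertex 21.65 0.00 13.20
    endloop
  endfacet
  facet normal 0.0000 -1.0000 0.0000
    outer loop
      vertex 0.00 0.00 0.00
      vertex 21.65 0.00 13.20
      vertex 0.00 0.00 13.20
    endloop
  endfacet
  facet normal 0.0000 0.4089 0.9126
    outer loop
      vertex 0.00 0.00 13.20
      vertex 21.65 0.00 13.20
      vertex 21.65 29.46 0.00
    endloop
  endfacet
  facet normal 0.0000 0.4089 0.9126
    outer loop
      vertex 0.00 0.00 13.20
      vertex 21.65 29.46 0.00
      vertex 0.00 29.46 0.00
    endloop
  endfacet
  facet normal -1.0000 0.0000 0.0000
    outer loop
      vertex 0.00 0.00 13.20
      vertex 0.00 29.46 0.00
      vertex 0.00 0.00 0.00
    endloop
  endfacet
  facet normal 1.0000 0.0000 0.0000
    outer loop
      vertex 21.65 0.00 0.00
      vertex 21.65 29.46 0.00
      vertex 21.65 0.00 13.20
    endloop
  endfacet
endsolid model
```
; perimeter-only toolpath
G21 ; units = mm
G90 ; absolute positioning
G28 ; home
; layer 1
G0 Z3.30
G0 X0.00 Y0.00
G1 X21.65 Y0.00
G1 X21.65 Y22.09
G1 X0.00 Y22.09
G1 X0.00 Y0.00
; layer 2
G0 Z6.60
G0 X0.00 Y0.00
G1 X21.65 Y0.00
G1 X21.65 Y14.73
G1 X0.00 Y14.73
G1 X0.00 Y0.00
; layer 3
G0 Z9.90
G0 X0.00 Y0.00
G1 X21.65 Y0.00
G1 X21.65 Y7.37
G1 X0.00 Y7.37
G1 X0.00 Y0.00
M2 ; end

The solid is a wedge (ramp): 21.6 × 29.5 mm base, rising to 13.2 mm along the y=0 edge and sloping linearly to z=0 at y=29.5. Slicing at Δz = 3.30 mm — 4 equal slices spanning the solid's height, so layer i sits at z = i·h/4 — gives 3 non-empty perimeters. Each is a 4-segment closed polygon; G0 lifts to the layer z and rapids to the start vertex, then G1 traces the edges. The cross-section shrinks linearly with z (the slice at the apex is degenerate and omitted).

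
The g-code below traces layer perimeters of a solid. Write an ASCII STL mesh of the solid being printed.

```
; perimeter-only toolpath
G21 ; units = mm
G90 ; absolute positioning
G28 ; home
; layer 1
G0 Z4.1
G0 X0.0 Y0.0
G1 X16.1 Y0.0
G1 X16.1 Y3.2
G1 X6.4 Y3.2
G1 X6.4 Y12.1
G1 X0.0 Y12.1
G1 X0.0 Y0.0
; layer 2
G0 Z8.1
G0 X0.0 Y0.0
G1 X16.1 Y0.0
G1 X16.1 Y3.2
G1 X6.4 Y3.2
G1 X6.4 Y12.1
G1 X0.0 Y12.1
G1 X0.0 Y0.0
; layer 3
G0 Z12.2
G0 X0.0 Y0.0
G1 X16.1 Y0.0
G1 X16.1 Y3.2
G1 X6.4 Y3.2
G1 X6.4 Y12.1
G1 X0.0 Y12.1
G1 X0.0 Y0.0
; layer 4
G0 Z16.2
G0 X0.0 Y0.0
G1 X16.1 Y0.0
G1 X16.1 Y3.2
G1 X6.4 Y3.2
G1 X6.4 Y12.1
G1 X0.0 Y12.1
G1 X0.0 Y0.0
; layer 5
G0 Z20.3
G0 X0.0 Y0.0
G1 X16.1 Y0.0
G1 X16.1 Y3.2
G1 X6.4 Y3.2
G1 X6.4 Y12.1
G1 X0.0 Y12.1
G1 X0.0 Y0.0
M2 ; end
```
solid part
  facet normal 0.0000 0.0000 -1.0000
    outer loop
      vertex 16.1 3.2 0.0
      vertex 16.1 0.0 0.0
      vertex 0.0 0.0 0.0
    endloop
  endfacet
  facet normal 0.0000 0.0000 -1.0000
    outer loop
      vertex 6.4 3.2 0.0
      vertex 16.1 3.2 0.0
      vertex 0.0 0.0 0.0
    endloop
  endfacet
  facet normal 0.0000 0.0000 -1.0000
    outer loop
      vertex 6.4 12.1 0.0
      vertex 6.4 3.2 0.0
      vertex 0.0 0.0 0.0
    endloop
  endfacet
  facet normal 0.0000 0.0000 -1.0000
    outer loop
      vertex 0.0 12.1 0.0
      vertex 6.4 12.1 0.0
      vertex 0.0 0.0 0.0
    endloop
  endfacet
  facet normal 0.0000 0.0000 1.0000
    outer loop
      vertex 0.0 0.0 20.3
      vertex 16.1 0.0 20.3
      vertex 16.1 3.2 20.3
    endloop
  endfacet
  facet normal 0.0000 0.0000 1.0000
    outer loop
      vertex 0.0 0.0 20.3
      vertex 16.1 3.2 20.3
      vertex 6.4 3.2 20.3
    endloop
  endfacet
  facet normal 0.0000 0.0000 1.0000
    outer loop
      vertex 0.0 0.0 20.3
      vertex 6.4 3.2 20.3
      vertex 6.4 12.1 20.3
    endloop
  endfacet
  facet normal 0.0000 0.0000 1.0000
    outer loop
      vertex 0.0 0.0 20.3
      vertex 6.4 12.1 20.3
      vertex 0.0 12.1 20.3
    endloop
  endfacet
  facet normal 0.0000 -1.0000 0.0000
    outer loop
      vertex 0.0 0.0 0.0
      vertex 16.1 0.0 0.0
      vertex 16.1 0.0 20.3
    endloop
  endfacet
  facet normal 0.0000 -1.0000 0.0000
    outer loop
      vertex 0.0 0.0 0.0
      vertex 16.1 0.0 20.3
      vertex 0.0 0.0 20.3
    endloop
  endfacet
  facet normal 1.0000 0.0000 0.0000
    outer loop
      vertex 16.1 0.0 0.0
      vertex 16.1 3.2 0.0
      vertex 16.1 3.2 20.3
    endloop
  endfacet
  facet normal 1.0000 0.0000 0.0000
    outer loop
      vertex 16.1 0.0 0.0
      vertex 16.1 3.2 20.3
      vertex 16.1 0.0 20.3
    endloop
  endfacet
  facet normal 0.0000 1.0000 0.0000
    outer loop
      vertex 16.1 3.2 0.0
      vertex 6.4 3.2 0.0
      vertex 6.4 3.2 20.3
    endloop
  endfacet
  facet normal 0.0000 1.0000 0.0000
    outer loop
      vertex 16.1 3.2 0.0
      vertex 6.4 3.2 20.3
      vertex 16.1 3.2 20.3
    endloop
  endfacet
  facet normal 1.0000 0.0000 0.0000
    outer loop
      vertex 6.4 3.2 0.0
      vertex 6.4 12.1 0.0
      vertex 6.4 12.1 20.3
    endloop
  endfacet
  facet normal 1.0000 0.0000 0.0000
    outer loop
      vertex 6.4 3.2 0.0
      vertex 6.4 12.1 20.3
      vertex 6.4 3.2 20.3
    endloop
  endfacet
  facet normal 0.0000 1.0000 0.0000
    outer loop
      vertex 6.4 12.1 0.0
      vertex 0.0 12.1 0.0
      vertex 0.0 12.1 20.3
    endloop
  endfacet
  facet normal 0.0000 1.0000 0.0000
    outer loop
      vertex 6.4 12.1 0.0
      vertex 0.0 12.1 20.3
      vertex 6.4 12.1 20.3
    endloop
  endfacet
  facet normal -1.0000 0.0000 0.0000
    outer loop
      vertex 0.0 12.1 0.0
      vertex 0.0 0.0 0.0
      vertex 0.0 0.0 20.3
    endloop
  endfacet
  facet normal -1.0000 0.0000 0.0000
    outer loop
      vertex 0.0 12.1 0.0
      vertex 0.0 0.0 20.3
      vertex 0.0 12.1 20.3
    endloop
  endfacet
endsolid part

The G0 Z moves step by Δz≈4.1 mm. Every layer's G1 loop is the same polygon, so the solid is a straight extrusion of it from z=0 to z≈20.3. Closing with flat bottom and top caps and triangulating gives 20 facets — an L-shaped prism: outer 16.1 × 12.1 mm, arm thicknesses ≈ 3.2 mm (horizontal) and 6.4 mm (vertical), extruded 20.3 mm in z.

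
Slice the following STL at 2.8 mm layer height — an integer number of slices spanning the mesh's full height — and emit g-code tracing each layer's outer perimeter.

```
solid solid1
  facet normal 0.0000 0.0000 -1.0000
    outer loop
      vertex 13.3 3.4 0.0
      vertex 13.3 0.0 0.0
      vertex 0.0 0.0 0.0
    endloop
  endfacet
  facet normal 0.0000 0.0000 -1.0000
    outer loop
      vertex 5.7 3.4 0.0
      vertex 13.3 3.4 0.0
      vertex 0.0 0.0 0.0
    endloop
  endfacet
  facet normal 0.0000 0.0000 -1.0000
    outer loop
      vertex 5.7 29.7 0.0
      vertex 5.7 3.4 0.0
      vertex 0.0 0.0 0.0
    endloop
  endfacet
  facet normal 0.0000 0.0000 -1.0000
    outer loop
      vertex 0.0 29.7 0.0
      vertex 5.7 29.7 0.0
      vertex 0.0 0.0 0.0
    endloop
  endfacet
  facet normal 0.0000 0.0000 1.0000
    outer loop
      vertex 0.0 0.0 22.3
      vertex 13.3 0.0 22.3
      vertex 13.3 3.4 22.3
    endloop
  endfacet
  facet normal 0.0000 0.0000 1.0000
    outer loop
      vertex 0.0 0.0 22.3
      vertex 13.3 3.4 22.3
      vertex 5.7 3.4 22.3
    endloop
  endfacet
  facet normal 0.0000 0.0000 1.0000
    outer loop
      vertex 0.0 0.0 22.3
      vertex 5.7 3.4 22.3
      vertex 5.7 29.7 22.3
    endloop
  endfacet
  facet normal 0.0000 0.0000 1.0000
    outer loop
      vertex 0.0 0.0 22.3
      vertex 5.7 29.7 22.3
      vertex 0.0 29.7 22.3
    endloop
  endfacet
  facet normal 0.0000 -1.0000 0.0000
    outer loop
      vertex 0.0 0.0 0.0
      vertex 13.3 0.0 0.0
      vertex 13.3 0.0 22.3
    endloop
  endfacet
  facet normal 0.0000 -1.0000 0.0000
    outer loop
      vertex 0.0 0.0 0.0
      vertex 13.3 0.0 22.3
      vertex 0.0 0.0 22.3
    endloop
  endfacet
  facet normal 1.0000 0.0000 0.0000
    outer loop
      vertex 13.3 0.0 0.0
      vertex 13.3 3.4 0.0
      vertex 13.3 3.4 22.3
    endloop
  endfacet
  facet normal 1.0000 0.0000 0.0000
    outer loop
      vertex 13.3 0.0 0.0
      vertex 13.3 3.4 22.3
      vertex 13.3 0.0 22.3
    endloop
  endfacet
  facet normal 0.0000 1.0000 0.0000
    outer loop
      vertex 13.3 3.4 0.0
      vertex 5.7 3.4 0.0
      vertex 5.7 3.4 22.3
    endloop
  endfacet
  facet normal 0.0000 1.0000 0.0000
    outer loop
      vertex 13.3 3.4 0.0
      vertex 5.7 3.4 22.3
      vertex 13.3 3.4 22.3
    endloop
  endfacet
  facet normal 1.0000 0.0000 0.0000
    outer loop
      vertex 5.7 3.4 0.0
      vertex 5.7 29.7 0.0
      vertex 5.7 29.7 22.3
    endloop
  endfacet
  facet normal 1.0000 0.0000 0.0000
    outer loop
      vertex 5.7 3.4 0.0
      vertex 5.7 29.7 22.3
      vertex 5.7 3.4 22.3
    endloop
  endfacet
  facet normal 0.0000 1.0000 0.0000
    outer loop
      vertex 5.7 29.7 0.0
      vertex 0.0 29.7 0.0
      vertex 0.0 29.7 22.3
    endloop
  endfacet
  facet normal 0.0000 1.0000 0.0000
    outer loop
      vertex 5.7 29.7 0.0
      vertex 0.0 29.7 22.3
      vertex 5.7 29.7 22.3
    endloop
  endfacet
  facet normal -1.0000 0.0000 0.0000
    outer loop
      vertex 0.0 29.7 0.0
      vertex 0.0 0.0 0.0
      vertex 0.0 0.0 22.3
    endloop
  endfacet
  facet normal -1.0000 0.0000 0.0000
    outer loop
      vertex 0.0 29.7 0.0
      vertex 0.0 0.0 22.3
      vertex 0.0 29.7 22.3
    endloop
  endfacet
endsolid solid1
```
; perimeter-only toolpath
G21 ; units = mm
G90 ; absolute positioning
G28 ; home
; layer 1
G0 Z2.8
G0 X0.0 Y0.0
G1 X13.3 Y0.0
G1 X13.3 Y3.4
G1 X5.7 Y3.4
G1 X5.7 Y29.7
G1 X0.0 Y29.7
G1 X0.0 Y0.0
; layer 2
G0 Z5.6
G0 X0.0 Y0.0
G1 X13.3 Y0.0
G1 X13.3 Y3.4
G1 X5.7 Y3.4
G1 X5.7 Y29.7
G1 X0.0 Y29.7
G1 X0.0 Y0.0
; layer 3
G0 Z8.4
G0 X0.0 Y0.0
G1 X13.3 Y0.0
G1 X13.3 Y3.4
G1 X5.7 Y3.4
G1 X5.7 Y29.7
G1 X0.0 Y29.7
G1 X0.0 Y0.0
; layer 4
G0 Z11.2
G0 X0.0 Y0.0
G1 X13.3 Y0.0
G1 X13.3 Y3.4
G1 X5.7 Y3.4
G1 X5.7 Y29.7
G1 X0.0 Y29.7
G1 X0.0 Y0.0
; layer 5
G0 Z13.9
G0 X0.0 Y0.0
G1 X13.3 Y0.0
G1 X13.3 Y3.4
G1 X5.7 Y3.4
G1 X5.7 Y29.7
G1 X0.0 Y29.7
G1 X0.0 Y0.0
; layer 6
G0 Z16.7
G0 X0.0 Y0.0
G1 X13.3 Y0.0
G1 X13.3 Y3.4
G1 X5.7 Y3.4
G1 X5.7 Y29.7
G1 X0.0 Y29.7
G1 X0.0 Y0.0
; layer 7
G0 Z19.5
G0 X0.0 Y0.0
G1 X13.3 Y0.0
G1 X13.3 Y3.4
G1 X5.7 Y3.4
G1 X5.7 Y29.7
G1 X0.0 Y29.7
G1 X0.0 Y0.0
; layer 8
G0 Z22.3
G0 X0.0 Y0.0
G1 X13.3 Y0.0
G1 X13.3 Y3.4
G1 X5.7 Y3.4
G1 X5.7 Y29.7
G1 X0.0 Y29.7
G1 X0.0 Y0.0
M2 ; end

The solid is an L-shaped prism: outer 13.3 × 29.7 mm, arm thicknesses ≈ 3.4 mm (horizontal) and 5.7 mm (vertical), extruded 22.3 mm in z. Slicing at Δz = 2.8 mm — 8 equal slices spanning the solid's height, so layer i sits at z = i·h/8 — gives 8 non-empty perimeters. Each is a 6-segment closed polygon; G0 lifts to the layer z and rapids to the start vertex, then G1 traces the edges.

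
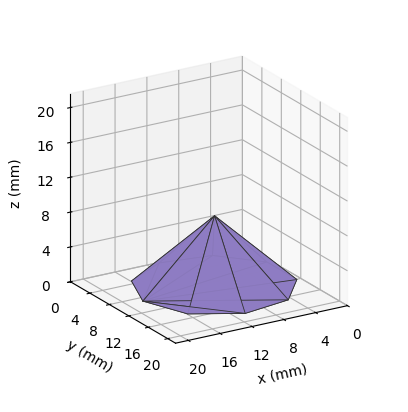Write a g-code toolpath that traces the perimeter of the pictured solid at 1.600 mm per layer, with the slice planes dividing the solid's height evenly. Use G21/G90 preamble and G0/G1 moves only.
Reading the render: the shape is a regular 9-sided pyramid, base circumscribed radius ≈ 9 mm, apex at z ≈ 8 mm (dimensions read to the nearest mm from the axis ticks). For the g-code, the solid's height is divided into equal slices at the stated Δz and each level perimeter traced with G1 moves after a G0 lift.

; perimeter-only toolpath
G21 ; units = mm
G90 ; absolute positioning
G28 ; home
; layer 1
G0 Z1.600
G0 X16.200 Y9.000
G1 X14.515 Y13.628
G1 X10.250 Y16.090
G1 X5.400 Y15.235
G1 X2.234 Y11.462
G1 X2.234 Y6.538
G1 X5.400 Y2.765
G1 X10.250 Y1.910
G1 X14.515 Y4.372
G1 X16.200 Y9.000
; layer 2
G0 Z3.200
G0 X14.400 Y9.000
G1 X13.136 Y12.471
G1 X9.938 Y14.318
G1 X6.300 Y13.676
G1 X3.926 Y10.847
G1 X3.926 Y7.153
G1 X6.300 Y4.324
G1 X9.938 Y3.682
G1 X13.136 Y5.529
G1 X14.400 Y9.000
; layer 3
G0 Z4.800
G0 X12.600 Y9.000
G1 X11.758 Y11.314
G1 X9.625 Y12.545
G1 X7.200 Y12.118
G1 X5.617 Y10.231
G1 X5.617 Y7.769
G1 X7.200 Y5.882
G1 X9.625 Y5.455
G1 X11.758 Y6.686
G1 X12.600 Y9.000
; layer 4
G0 Z6.400
G0 X10.800 Y9.000
G1 X10.379 Y10.157
G1 X9.313 Y10.773
G1 X8.100 Y10.559
G1 X7.309 Y9.616
G1 X7.309 Y8.384
G1 X8.100 Y7.441
G1 X9.313 Y7.227
G1 X10.379 Y7.843
G1 X10.800 Y9.000
M2 ; end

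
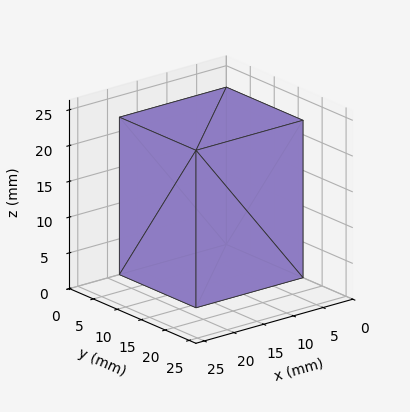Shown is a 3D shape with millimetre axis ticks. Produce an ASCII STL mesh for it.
Reading the render: the shape is a rectangular box, roughly 18 × 16 mm footprint and 22 mm tall (dimensions read to the nearest mm from the axis ticks). For the STL, each face is triangulated and given an outward normal.

solid part
  facet normal 0.0000 0.0000 -1.0000
    outer loop
      vertex 18.00 16.00 0.00
      vertex 18.00 0.00 0.00
      vertex 0.00 0.00 0.00
    endloop
  endfacet
  facet normal 0.0000 0.0000 -1.0000
    outer loop
      vertex 0.00 16.00 0.00
      vertex 18.00 16.00 0.00
      vertex 0.00 0.00 0.00
    endloop
  endfacet
  facet normal 0.0000 0.0000 1.0000
    outer loop
      vertex 0.00 0.00 22.00
      vertex 18.00 0.00 22.00
      vertex 18.00 16.00 22.00
    endloop
  endfacet
  facet normal 0.0000 0.0000 1.0000
    outer loop
      vertex 0.00 0.00 22.00
      vertex 18.00 16.00 22.00
      vertex 0.00 16.00 22.00
    endloop
  endfacet
  facet normal 0.0000 -1.0000 0.0000
    outer loop
      vertex 0.00 0.00 0.00
      vertex 18.00 0.00 0.00
      vertex 18.00 0.00 22.00
    endloop
  endfacet
  facet normal 0.0000 -1.0000 0.0000
    outer loop
      vertex 0.00 0.00 0.00
      vertex 18.00 0.00 22.00
      vertex 0.00 0.00 22.00
    endloop
  endfacet
  facet normal 0.0000 1.0000 0.0000
    outer loop
      vertex 18.00 16.00 22.00
      vertex 18.00 16.00 0.00
      vertex 0.00 16.00 0.00
    endloop
  endfacet
  facet normal 0.0000 1.0000 0.0000
    outer loop
      vertex 0.00 16.00 22.00
      vertex 18.00 16.00 22.00
      vertex 0.00 16.00 0.00
    endloop
  endfacet
  facet normal -1.0000 0.0000 0.0000
    outer loop
      vertex 0.00 16.00 22.00
      vertex 0.00 16.00 0.00
      vertex 0.00 0.00 0.00
    endloop
  endfacet
  facet normal -1.0000 0.0000 0.0000
    outer loop
      vertex 0.00 0.00 22.00
      vertex 0.00 16.00 22.00
      vertex 0.00 0.00 0.00
    endloop
  endfacet
  facet normal 1.0000 0.0000 0.0000
    outer loop
      vertex 18.00 0.00 0.00
      vertex 18.00 16.00 0.00
      vertex 18.00 16.00 22.00
    endloop
  endfacet
  facet normal 1.0000 0.0000 0.0000
    outer loop
      vertex 18.00 0.00 0.00
      vertex 18.00 16.00 22.00
      vertex 18.00 0.00 22.00
    endloop
  endfacet
endsolid part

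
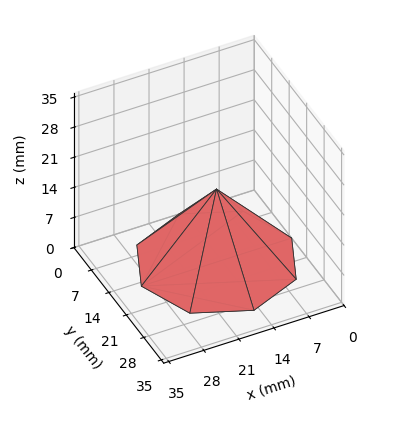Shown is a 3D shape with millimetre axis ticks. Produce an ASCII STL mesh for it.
Reading the render: the shape is a regular 8-sided pyramid, base circumscribed radius ≈ 15 mm, apex at z ≈ 17 mm (dimensions read to the nearest mm from the axis ticks). For the STL, each face is triangulated and given an outward normal.

solid part
  facet normal 0.0000 0.0000 -1.0000
    outer loop
      vertex 15.00 30.00 0.00
      vertex 25.61 25.61 0.00
      vertex 30.00 15.00 0.00
    endloop
  endfacet
  facet normal 0.0000 0.0000 -1.0000
    outer loop
      vertex 4.39 25.61 0.00
      vertex 15.00 30.00 0.00
      vertex 30.00 15.00 0.00
    endloop
  endfacet
  facet normal 0.0000 0.0000 -1.0000
    outer loop
      vertex 0.00 15.00 0.00
      vertex 4.39 25.61 0.00
      vertex 30.00 15.00 0.00
    endloop
  endfacet
  facet normal 0.0000 0.0000 -1.0000
    outer loop
      vertex 4.39 4.39 0.00
      vertex 0.00 15.00 0.00
      vertex 30.00 15.00 0.00
    endloop
  endfacet
  facet normal 0.0000 0.0000 -1.0000
    outer loop
      vertex 15.00 0.00 0.00
      vertex 4.39 4.39 0.00
      vertex 30.00 15.00 0.00
    endloop
  endfacet
  facet normal 0.0000 0.0000 -1.0000
    outer loop
      vertex 25.61 4.39 0.00
      vertex 15.00 0.00 0.00
      vertex 30.00 15.00 0.00
    endloop
  endfacet
  facet normal 0.7162 0.2963 0.6319
    outer loop
      vertex 30.00 15.00 0.00
      vertex 25.61 25.61 0.00
      vertex 15.00 15.00 17.00
    endloop
  endfacet
  facet normal 0.2963 0.7162 0.6319
    outer loop
      vertex 25.61 25.61 0.00
      vertex 15.00 30.00 0.00
      vertex 15.00 15.00 17.00
    endloop
  endfacet
  facet normal -0.2963 0.7162 0.6319
    outer loop
      vertex 15.00 30.00 0.00
      vertex 4.39 25.61 0.00
      vertex 15.00 15.00 17.00
    endloop
  endfacet
  facet normal -0.7162 0.2963 0.6319
    outer loop
      vertex 4.39 25.61 0.00
      vertex 0.00 15.00 0.00
      vertex 15.00 15.00 17.00
    endloop
  endfacet
  facet normal -0.7162 -0.2963 0.6319
    outer loop
      vertex 0.00 15.00 0.00
      vertex 4.39 4.39 0.00
      vertex 15.00 15.00 17.00
    endloop
  endfacet
  facet normal -0.2963 -0.7162 0.6319
    outer loop
      vertex 4.39 4.39 0.00
      vertex 15.00 0.00 0.00
      vertex 15.00 15.00 17.00
    endloop
  endfacet
  facet normal 0.2963 -0.7162 0.6319
    outer loop
      vertex 15.00 0.00 0.00
      vertex 25.61 4.39 0.00
      vertex 15.00 15.00 17.00
    endloop
  endfacet
  facet normal 0.7162 -0.2963 0.6319
    outer loop
      vertex 25.61 4.39 0.00
      vertex 30.00 15.00 0.00
      vertex 15.00 15.00 17.00
    endloop
  endfacet
endsolid part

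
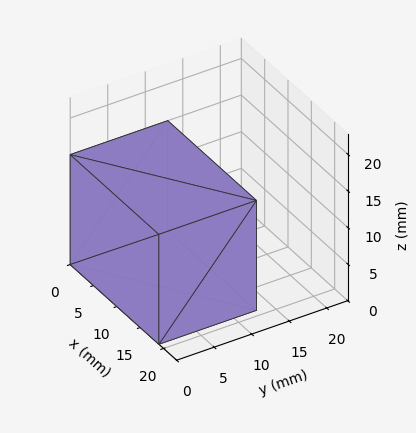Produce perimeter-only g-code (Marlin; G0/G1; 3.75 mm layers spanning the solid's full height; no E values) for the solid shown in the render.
Reading the render: the shape is a rectangular box, roughly 19 × 13 mm footprint and 15 mm tall (dimensions read to the nearest mm from the axis ticks). For the g-code, the solid's height is divided into equal slices at the stated Δz and each level perimeter traced with G1 moves after a G0 lift.

; perimeter-only toolpath
G21 ; units = mm
G90 ; absolute positioning
G28 ; home
; layer 1
G0 Z3.75
G0 X0.00 Y0.00
G1 X19.00 Y0.00
G1 X19.00 Y13.00
G1 X0.00 Y13.00
G1 X0.00 Y0.00
; layer 2
G0 Z7.50
G0 X0.00 Y0.00
G1 X19.00 Y0.00
G1 X19.00 Y13.00
G1 X0.00 Y13.00
G1 X0.00 Y0.00
; layer 3
G0 Z11.25
G0 X0.00 Y0.00
G1 X19.00 Y0.00
G1 X19.00 Y13.00
G1 X0.00 Y13.00
G1 X0.00 Y0.00
; layer 4
G0 Z15.00
G0 X0.00 Y0.00
G1 X19.00 Y0.00
G1 X19.00 Y13.00
G1 X0.00 Y13.00
G1 X0.00 Y0.00
M2 ; end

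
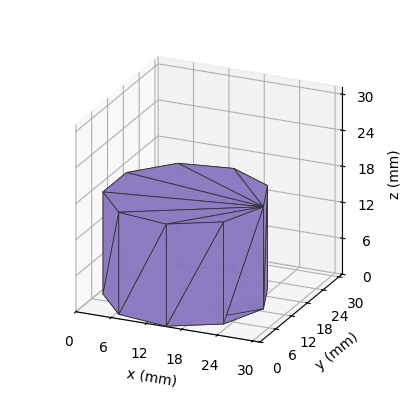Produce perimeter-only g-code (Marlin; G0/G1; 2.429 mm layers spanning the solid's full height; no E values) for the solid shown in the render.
Reading the render: the shape is a regular 9-sided prism (a cylinder approximated with 9 flat sides), circumscribed radius ≈ 13 mm, height ≈ 17 mm (dimensions read to the nearest mm from the axis ticks). For the g-code, the solid's height is divided into equal slices at the stated Δz and each level perimeter traced with G1 moves after a G0 lift.

; perimeter-only toolpath
G21 ; units = mm
G90 ; absolute positioning
G28 ; home
; layer 1
G0 Z2.429
G0 X26.000 Y13.000
G1 X22.959 Y21.356
G1 X15.257 Y25.803
G1 X6.500 Y24.258
G1 X0.784 Y17.446
G1 X0.784 Y8.554
G1 X6.500 Y1.742
G1 X15.257 Y0.197
G1 X22.959 Y4.644
G1 X26.000 Y13.000
; layer 2
G0 Z4.857
G0 X26.000 Y13.000
G1 X22.959 Y21.356
G1 X15.257 Y25.803
G1 X6.500 Y24.258
G1 X0.784 Y17.446
G1 X0.784 Y8.554
G1 X6.500 Y1.742
G1 X15.257 Y0.197
G1 X22.959 Y4.644
G1 X26.000 Y13.000
; layer 3
G0 Z7.286
G0 X26.000 Y13.000
G1 X22.959 Y21.356
G1 X15.257 Y25.803
G1 X6.500 Y24.258
G1 X0.784 Y17.446
G1 X0.784 Y8.554
G1 X6.500 Y1.742
G1 X15.257 Y0.197
G1 X22.959 Y4.644
G1 X26.000 Y13.000
; layer 4
G0 Z9.714
G0 X26.000 Y13.000
G1 X22.959 Y21.356
G1 X15.257 Y25.803
G1 X6.500 Y24.258
G1 X0.784 Y17.446
G1 X0.784 Y8.554
G1 X6.500 Y1.742
G1 X15.257 Y0.197
G1 X22.959 Y4.644
G1 X26.000 Y13.000
; layer 5
G0 Z12.143
G0 X26.000 Y13.000
G1 X22.959 Y21.356
G1 X15.257 Y25.803
G1 X6.500 Y24.258
G1 X0.784 Y17.446
G1 X0.784 Y8.554
G1 X6.500 Y1.742
G1 X15.257 Y0.197
G1 X22.959 Y4.644
G1 X26.000 Y13.000
; layer 6
G0 Z14.571
G0 X26.000 Y13.000
G1 X22.959 Y21.356
G1 X15.257 Y25.803
G1 X6.500 Y24.258
G1 X0.784 Y17.446
G1 X0.784 Y8.554
G1 X6.500 Y1.742
G1 X15.257 Y0.197
G1 X22.959 Y4.644
G1 X26.000 Y13.000
; layer 7
G0 Z17.000
G0 X26.000 Y13.000
G1 X22.959 Y21.356
G1 X15.257 Y25.803
G1 X6.500 Y24.258
G1 X0.784 Y17.446
G1 X0.784 Y8.554
G1 X6.500 Y1.742
G1 X15.257 Y0.197
G1 X22.959 Y4.644
G1 X26.000 Y13.000
M2 ; end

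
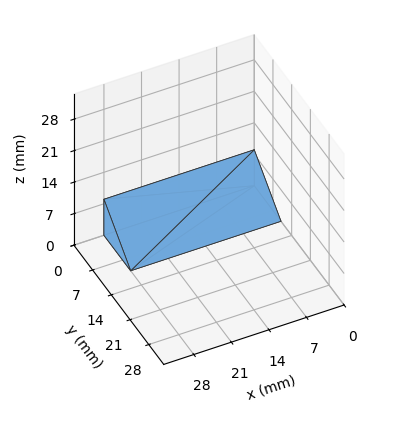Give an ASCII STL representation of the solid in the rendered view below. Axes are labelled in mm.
Reading the render: the shape is a wedge (ramp): 28 × 10 mm base, rising to 8 mm along the y=0 edge and sloping linearly to z=0 at y=10 (dimensions read to the nearest mm from the axis ticks). For the STL, each face is triangulated and given an outward normal.

solid part
  facet normal 0.0000 0.0000 -1.0000
    outer loop
      vertex 28.00 10.00 0.00
      vertex 28.00 0.00 0.00
      vertex 0.00 0.00 0.00
    endloop
  endfacet
  facet normal 0.0000 0.0000 -1.0000
    outer loop
      vertex 0.00 10.00 0.00
      vertex 28.00 10.00 0.00
      vertex 0.00 0.00 0.00
    endloop
  endfacet
  facet normal 0.0000 -1.0000 0.0000
    outer loop
      vertex 0.00 0.00 0.00
      vertex 28.00 0.00 0.00
      vertex 28.00 0.00 8.00
    endloop
  endfacet
  facet normal 0.0000 -1.0000 0.0000
    outer loop
      vertex 0.00 0.00 0.00
      vertex 28.00 0.00 8.00
      vertex 0.00 0.00 8.00
    endloop
  endfacet
  facet normal 0.0000 0.6247 0.7809
    outer loop
      vertex 0.00 0.00 8.00
      vertex 28.00 0.00 8.00
      vertex 28.00 10.00 0.00
    endloop
  endfacet
  facet normal 0.0000 0.6247 0.7809
    outer loop
      vertex 0.00 0.00 8.00
      vertex 28.00 10.00 0.00
      vertex 0.00 10.00 0.00
    endloop
  endfacet
  facet normal -1.0000 0.0000 0.0000
    outer loop
      vertex 0.00 0.00 8.00
      vertex 0.00 10.00 0.00
      vertex 0.00 0.00 0.00
    endloop
  endfacet
  facet normal 1.0000 0.0000 0.0000
    outer loop
      vertex 28.00 0.00 0.00
      vertex 28.00 10.00 0.00
      vertex 28.00 0.00 8.00
    endloop
  endfacet
endsolid part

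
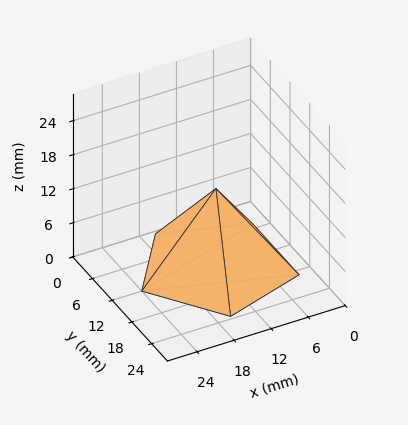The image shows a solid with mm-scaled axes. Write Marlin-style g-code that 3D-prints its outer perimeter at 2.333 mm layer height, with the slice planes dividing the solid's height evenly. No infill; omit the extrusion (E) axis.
Reading the render: the shape is a regular 5-sided pyramid, base circumscribed radius ≈ 12 mm, apex at z ≈ 14 mm (dimensions read to the nearest mm from the axis ticks). For the g-code, the solid's height is divided into equal slices at the stated Δz and each level perimeter traced with G1 moves after a G0 lift.

; perimeter-only toolpath
G21 ; units = mm
G90 ; absolute positioning
G28 ; home
; layer 1
G0 Z2.333
G0 X22.000 Y12.000
G1 X15.090 Y21.511
G1 X3.910 Y17.878
G1 X3.910 Y6.123
G1 X15.090 Y2.489
G1 X22.000 Y12.000
; layer 2
G0 Z4.667
G0 X20.000 Y12.000
G1 X14.472 Y19.609
G1 X5.528 Y16.702
G1 X5.528 Y7.298
G1 X14.472 Y4.391
G1 X20.000 Y12.000
; layer 3
G0 Z7.000
G0 X18.000 Y12.000
G1 X13.854 Y17.706
G1 X7.146 Y15.527
G1 X7.146 Y8.473
G1 X13.854 Y6.293
G1 X18.000 Y12.000
; layer 4
G0 Z9.333
G0 X16.000 Y12.000
G1 X13.236 Y15.804
G1 X8.764 Y14.351
G1 X8.764 Y9.649
G1 X13.236 Y8.196
G1 X16.000 Y12.000
; layer 5
G0 Z11.667
G0 X14.000 Y12.000
G1 X12.618 Y13.902
G1 X10.382 Y13.175
G1 X10.382 Y10.825
G1 X12.618 Y10.098
G1 X14.000 Y12.000
M2 ; end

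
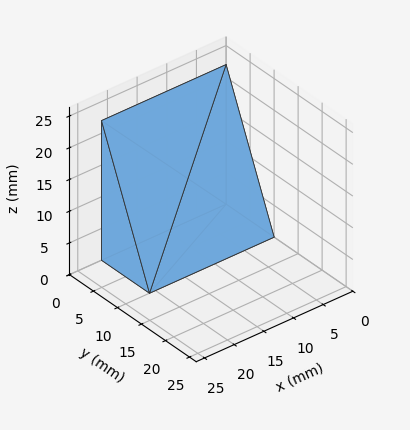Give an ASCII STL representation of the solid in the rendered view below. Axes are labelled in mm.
Reading the render: the shape is a wedge (ramp): 21 × 10 mm base, rising to 22 mm along the y=0 edge and sloping linearly to z=0 at y=10 (dimensions read to the nearest mm from the axis ticks). For the STL, each face is triangulated and given an outward normal.

solid part
  facet normal 0.0000 0.0000 -1.0000
    outer loop
      vertex 21.000 10.000 0.000
      vertex 21.000 0.000 0.000
      vertex 0.000 0.000 0.000
    endloop
  endfacet
  facet normal 0.0000 0.0000 -1.0000
    outer loop
      vertex 0.000 10.000 0.000
      vertex 21.000 10.000 0.000
      vertex 0.000 0.000 0.000
    endloop
  endfacet
  facet normal 0.0000 -1.0000 0.0000
    outer loop
      vertex 0.000 0.000 0.000
      vertex 21.000 0.000 0.000
      vertex 21.000 0.000 22.000
    endloop
  endfacet
  facet normal 0.0000 -1.0000 0.0000
    outer loop
      vertex 0.000 0.000 0.000
      vertex 21.000 0.000 22.000
      vertex 0.000 0.000 22.000
    endloop
  endfacet
  facet normal 0.0000 0.9104 0.4138
    outer loop
      vertex 0.000 0.000 22.000
      vertex 21.000 0.000 22.000
      vertex 21.000 10.000 0.000
    endloop
  endfacet
  facet normal 0.0000 0.9104 0.4138
    outer loop
      vertex 0.000 0.000 22.000
      vertex 21.000 10.000 0.000
      vertex 0.000 10.000 0.000
    endloop
  endfacet
  facet normal -1.0000 0.0000 0.0000
    outer loop
      vertex 0.000 0.000 22.000
      vertex 0.000 10.000 0.000
      vertex 0.000 0.000 0.000
    endloop
  endfacet
  facet normal 1.0000 0.0000 0.0000
    outer loop
      vertex 21.000 0.000 0.000
      vertex 21.000 10.000 0.000
      vertex 21.000 0.000 22.000
    endloop
  endfacet
endsolid part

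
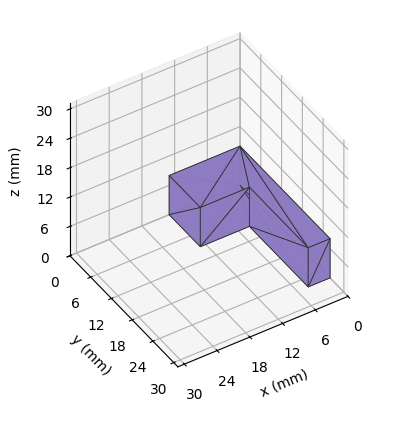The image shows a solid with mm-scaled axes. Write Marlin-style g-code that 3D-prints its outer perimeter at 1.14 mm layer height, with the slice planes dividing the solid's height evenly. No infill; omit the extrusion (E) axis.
Reading the render: the shape is an L-shaped prism: outer 13 × 26 mm, arm thicknesses ≈ 9 mm (horizontal) and 4 mm (vertical), extruded 8 mm in z (dimensions read to the nearest mm from the axis ticks). For the g-code, the solid's height is divided into equal slices at the stated Δz and each level perimeter traced with G1 moves after a G0 lift.

; perimeter-only toolpath
G21 ; units = mm
G90 ; absolute positioning
G28 ; home
; layer 1
G0 Z1.14
G0 X0.00 Y0.00
G1 X13.00 Y0.00
G1 X13.00 Y9.00
G1 X4.00 Y9.00
G1 X4.00 Y26.00
G1 X0.00 Y26.00
G1 X0.00 Y0.00
; layer 2
G0 Z2.29
G0 X0.00 Y0.00
G1 X13.00 Y0.00
G1 X13.00 Y9.00
G1 X4.00 Y9.00
G1 X4.00 Y26.00
G1 X0.00 Y26.00
G1 X0.00 Y0.00
; layer 3
G0 Z3.43
G0 X0.00 Y0.00
G1 X13.00 Y0.00
G1 X13.00 Y9.00
G1 X4.00 Y9.00
G1 X4.00 Y26.00
G1 X0.00 Y26.00
G1 X0.00 Y0.00
; layer 4
G0 Z4.57
G0 X0.00 Y0.00
G1 X13.00 Y0.00
G1 X13.00 Y9.00
G1 X4.00 Y9.00
G1 X4.00 Y26.00
G1 X0.00 Y26.00
G1 X0.00 Y0.00
; layer 5
G0 Z5.71
G0 X0.00 Y0.00
G1 X13.00 Y0.00
G1 X13.00 Y9.00
G1 X4.00 Y9.00
G1 X4.00 Y26.00
G1 X0.00 Y26.00
G1 X0.00 Y0.00
; layer 6
G0 Z6.86
G0 X0.00 Y0.00
G1 X13.00 Y0.00
G1 X13.00 Y9.00
G1 X4.00 Y9.00
G1 X4.00 Y26.00
G1 X0.00 Y26.00
G1 X0.00 Y0.00
; layer 7
G0 Z8.00
G0 X0.00 Y0.00
G1 X13.00 Y0.00
G1 X13.00 Y9.00
G1 X4.00 Y9.00
G1 X4.00 Y26.00
G1 X0.00 Y26.00
G1 X0.00 Y0.00
M2 ; end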